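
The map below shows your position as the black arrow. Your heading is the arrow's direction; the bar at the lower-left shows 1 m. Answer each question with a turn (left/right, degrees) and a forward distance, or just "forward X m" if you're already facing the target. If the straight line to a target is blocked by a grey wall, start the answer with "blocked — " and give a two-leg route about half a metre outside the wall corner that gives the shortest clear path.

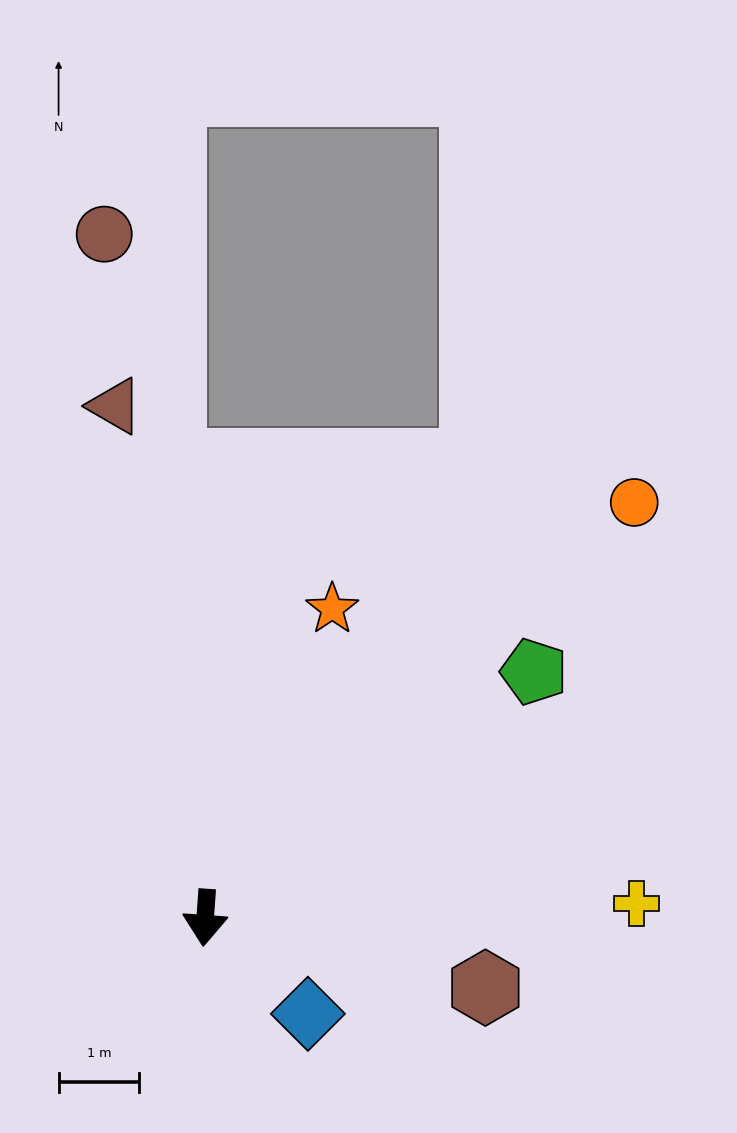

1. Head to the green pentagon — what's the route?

turn left 131°, forward 5.1 m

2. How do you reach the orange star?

turn left 162°, forward 4.1 m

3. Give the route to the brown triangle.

turn right 166°, forward 6.4 m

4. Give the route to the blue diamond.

turn left 51°, forward 1.7 m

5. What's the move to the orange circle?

turn left 138°, forward 7.4 m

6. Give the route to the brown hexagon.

turn left 80°, forward 3.6 m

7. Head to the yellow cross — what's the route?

turn left 96°, forward 5.4 m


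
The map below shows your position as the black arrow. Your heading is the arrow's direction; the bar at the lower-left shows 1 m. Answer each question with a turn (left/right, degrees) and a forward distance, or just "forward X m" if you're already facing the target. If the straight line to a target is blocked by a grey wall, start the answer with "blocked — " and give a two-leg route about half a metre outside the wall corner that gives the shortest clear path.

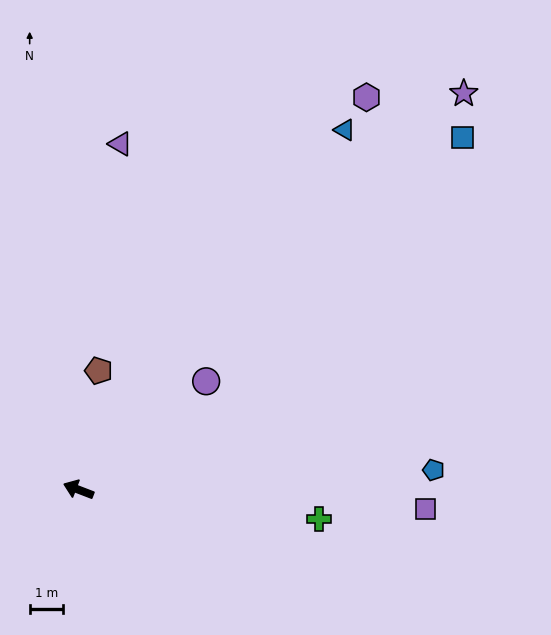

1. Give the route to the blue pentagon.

turn right 156°, forward 10.6 m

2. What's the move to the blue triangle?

turn right 105°, forward 13.4 m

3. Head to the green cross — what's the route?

turn right 166°, forward 7.2 m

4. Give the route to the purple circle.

turn right 119°, forward 5.0 m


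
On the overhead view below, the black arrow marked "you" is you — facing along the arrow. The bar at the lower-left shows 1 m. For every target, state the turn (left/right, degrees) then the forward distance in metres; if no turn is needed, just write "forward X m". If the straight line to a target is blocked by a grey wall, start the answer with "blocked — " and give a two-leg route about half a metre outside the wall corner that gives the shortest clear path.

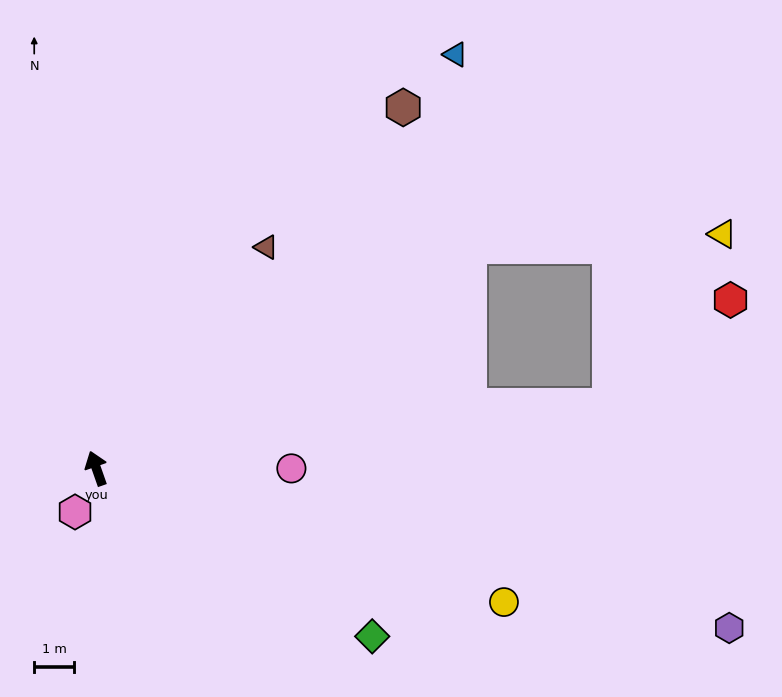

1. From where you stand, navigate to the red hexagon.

blocked — turn right 102°, forward 13.0 m, then turn left 34°, forward 4.0 m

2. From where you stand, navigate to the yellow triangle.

blocked — turn right 79°, forward 10.9 m, then turn right 27°, forward 6.3 m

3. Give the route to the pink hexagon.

turn left 135°, forward 1.2 m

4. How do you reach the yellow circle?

turn right 127°, forward 10.8 m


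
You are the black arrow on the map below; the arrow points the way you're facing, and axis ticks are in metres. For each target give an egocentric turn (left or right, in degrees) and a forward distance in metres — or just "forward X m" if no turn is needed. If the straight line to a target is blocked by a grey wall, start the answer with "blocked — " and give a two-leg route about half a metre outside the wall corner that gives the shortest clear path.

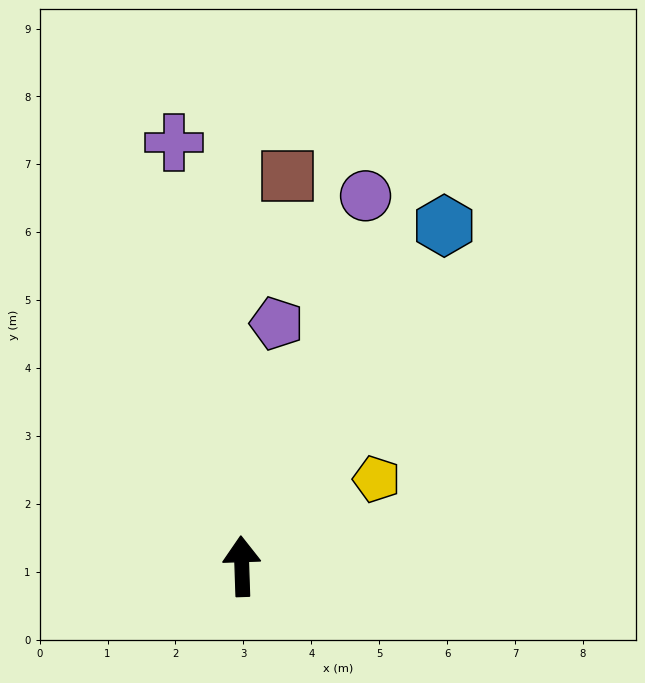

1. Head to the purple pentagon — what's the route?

turn right 10°, forward 3.6 m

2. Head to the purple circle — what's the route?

turn right 20°, forward 5.7 m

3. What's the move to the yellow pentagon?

turn right 59°, forward 2.4 m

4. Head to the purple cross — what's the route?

turn left 7°, forward 6.3 m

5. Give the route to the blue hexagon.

turn right 33°, forward 5.8 m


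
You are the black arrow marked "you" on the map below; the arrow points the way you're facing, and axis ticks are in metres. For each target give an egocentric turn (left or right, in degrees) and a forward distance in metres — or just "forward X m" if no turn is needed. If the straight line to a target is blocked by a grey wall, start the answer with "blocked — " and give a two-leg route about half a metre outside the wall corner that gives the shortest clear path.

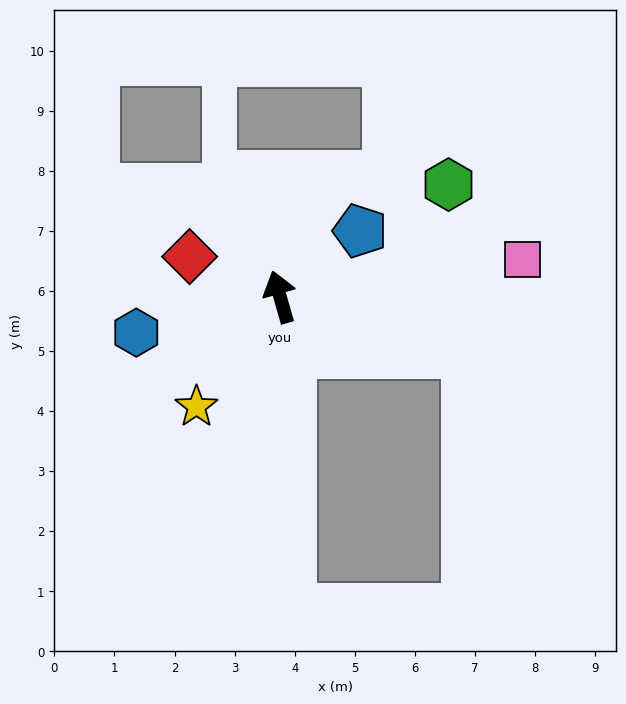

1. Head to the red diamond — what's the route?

turn left 50°, forward 1.6 m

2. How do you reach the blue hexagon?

turn left 88°, forward 2.5 m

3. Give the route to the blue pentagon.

turn right 66°, forward 1.7 m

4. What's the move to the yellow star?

turn left 127°, forward 2.3 m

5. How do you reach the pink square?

turn right 97°, forward 4.1 m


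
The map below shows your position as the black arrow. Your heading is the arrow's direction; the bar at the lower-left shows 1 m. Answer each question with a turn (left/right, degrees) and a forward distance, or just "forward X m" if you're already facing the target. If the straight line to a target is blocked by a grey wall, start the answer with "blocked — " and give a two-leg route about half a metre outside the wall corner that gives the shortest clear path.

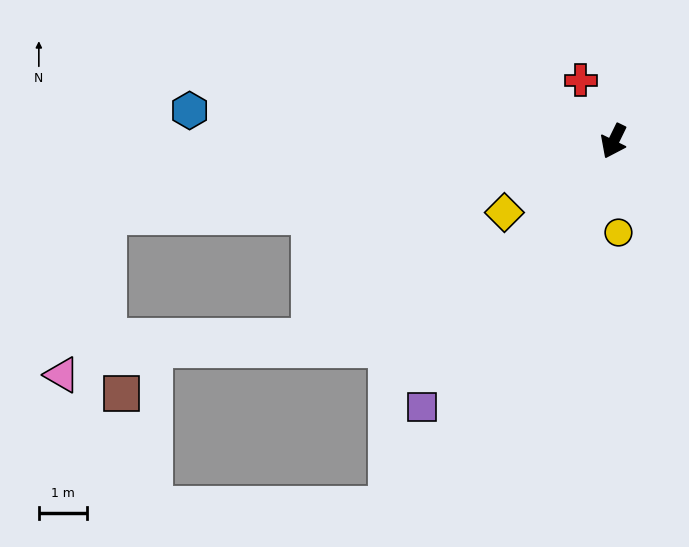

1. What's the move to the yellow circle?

turn left 29°, forward 1.9 m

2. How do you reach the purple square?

turn right 10°, forward 6.8 m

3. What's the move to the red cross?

turn right 126°, forward 1.4 m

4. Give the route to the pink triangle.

blocked — turn right 56°, forward 10.6 m, then turn left 67°, forward 3.5 m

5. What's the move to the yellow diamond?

turn right 31°, forward 2.7 m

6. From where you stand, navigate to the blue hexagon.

turn right 68°, forward 8.8 m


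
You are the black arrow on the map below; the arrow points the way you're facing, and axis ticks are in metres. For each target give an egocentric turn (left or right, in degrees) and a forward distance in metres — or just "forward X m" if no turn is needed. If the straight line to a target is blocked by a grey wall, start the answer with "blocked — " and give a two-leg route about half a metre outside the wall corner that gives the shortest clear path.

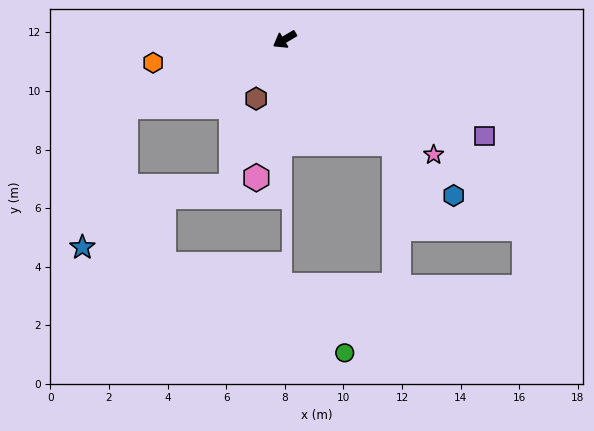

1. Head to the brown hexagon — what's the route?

turn left 34°, forward 2.2 m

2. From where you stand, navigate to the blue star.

blocked — turn right 8°, forward 5.9 m, then turn left 50°, forward 5.0 m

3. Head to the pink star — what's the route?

turn left 112°, forward 6.4 m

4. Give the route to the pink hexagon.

turn left 48°, forward 4.8 m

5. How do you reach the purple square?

turn left 123°, forward 7.6 m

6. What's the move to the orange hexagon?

turn right 21°, forward 4.6 m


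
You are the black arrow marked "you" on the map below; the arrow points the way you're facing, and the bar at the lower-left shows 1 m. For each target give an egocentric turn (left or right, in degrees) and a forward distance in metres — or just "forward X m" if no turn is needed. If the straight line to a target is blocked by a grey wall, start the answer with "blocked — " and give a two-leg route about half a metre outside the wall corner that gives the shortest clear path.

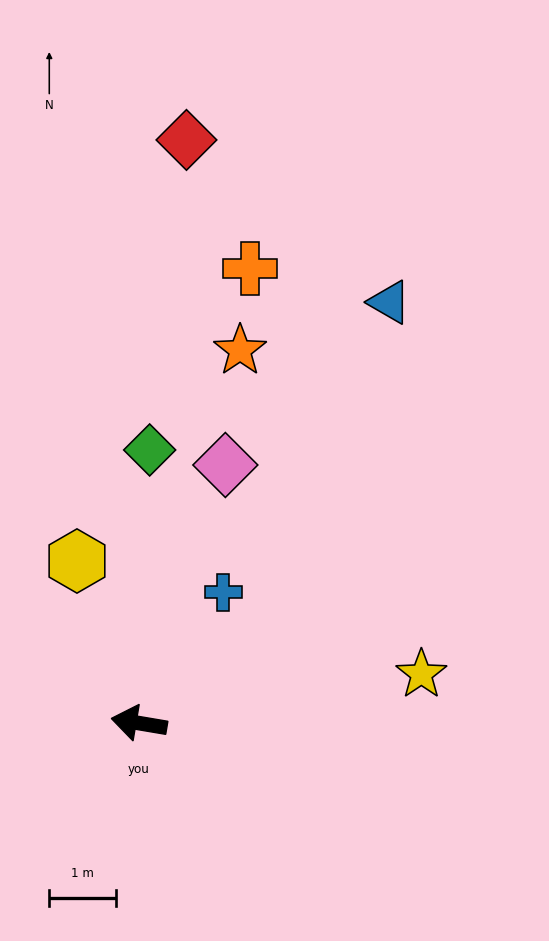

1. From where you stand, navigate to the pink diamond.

turn right 99°, forward 4.1 m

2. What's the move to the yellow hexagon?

turn right 59°, forward 2.6 m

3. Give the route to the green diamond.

turn right 83°, forward 4.1 m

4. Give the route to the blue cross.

turn right 113°, forward 2.3 m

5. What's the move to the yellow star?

turn right 161°, forward 4.3 m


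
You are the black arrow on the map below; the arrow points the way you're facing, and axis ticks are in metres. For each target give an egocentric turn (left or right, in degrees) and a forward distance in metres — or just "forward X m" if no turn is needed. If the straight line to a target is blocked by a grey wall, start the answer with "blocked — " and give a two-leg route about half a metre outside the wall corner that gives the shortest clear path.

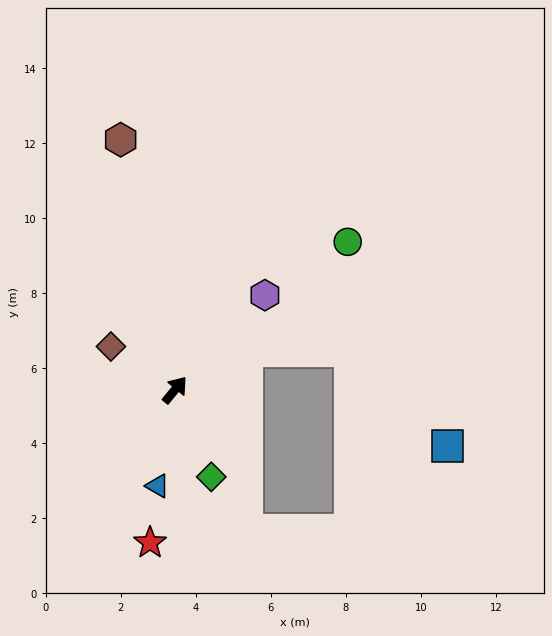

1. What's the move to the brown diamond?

turn left 95°, forward 2.1 m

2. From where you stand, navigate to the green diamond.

turn right 118°, forward 2.5 m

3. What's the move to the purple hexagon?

turn right 4°, forward 3.5 m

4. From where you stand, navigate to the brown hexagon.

turn left 52°, forward 6.8 m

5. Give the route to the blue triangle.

turn right 151°, forward 2.6 m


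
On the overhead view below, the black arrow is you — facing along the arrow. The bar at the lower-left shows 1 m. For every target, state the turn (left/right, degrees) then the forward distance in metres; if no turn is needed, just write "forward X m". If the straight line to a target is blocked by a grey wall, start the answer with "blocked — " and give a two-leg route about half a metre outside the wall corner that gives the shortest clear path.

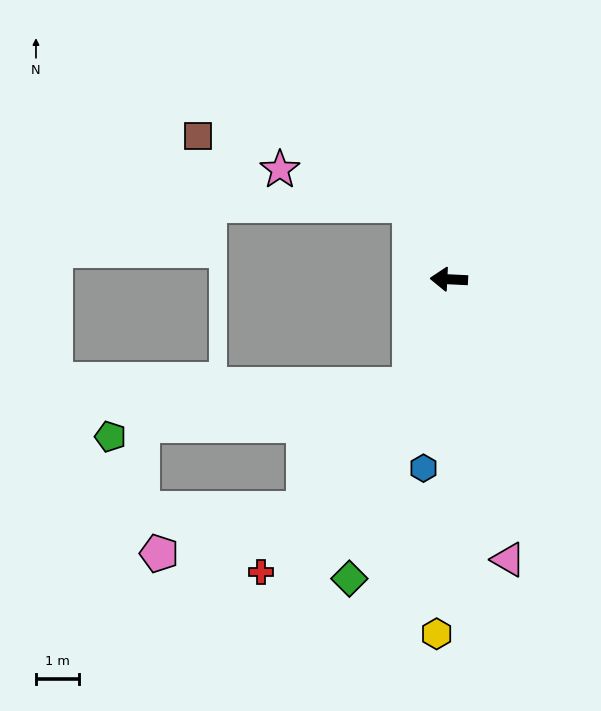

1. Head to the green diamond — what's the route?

turn left 74°, forward 7.4 m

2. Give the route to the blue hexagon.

turn left 85°, forward 4.5 m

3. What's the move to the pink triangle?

turn left 105°, forward 6.7 m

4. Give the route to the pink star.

blocked — turn right 60°, forward 2.0 m, then turn left 48°, forward 3.2 m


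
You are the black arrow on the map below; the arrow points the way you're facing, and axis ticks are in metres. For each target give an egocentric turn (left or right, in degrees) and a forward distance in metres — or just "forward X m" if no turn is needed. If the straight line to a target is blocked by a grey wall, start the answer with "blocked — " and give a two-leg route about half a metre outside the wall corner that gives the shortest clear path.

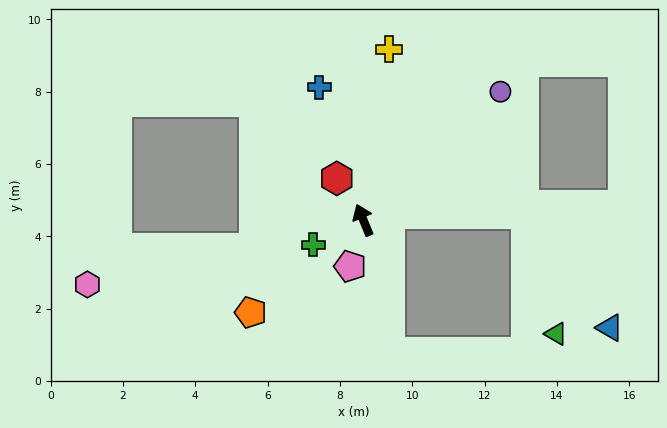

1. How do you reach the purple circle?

turn right 69°, forward 5.2 m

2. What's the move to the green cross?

turn left 94°, forward 1.5 m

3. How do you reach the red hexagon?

turn left 10°, forward 1.4 m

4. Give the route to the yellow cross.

turn right 31°, forward 4.8 m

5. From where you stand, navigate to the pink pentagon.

turn left 142°, forward 1.3 m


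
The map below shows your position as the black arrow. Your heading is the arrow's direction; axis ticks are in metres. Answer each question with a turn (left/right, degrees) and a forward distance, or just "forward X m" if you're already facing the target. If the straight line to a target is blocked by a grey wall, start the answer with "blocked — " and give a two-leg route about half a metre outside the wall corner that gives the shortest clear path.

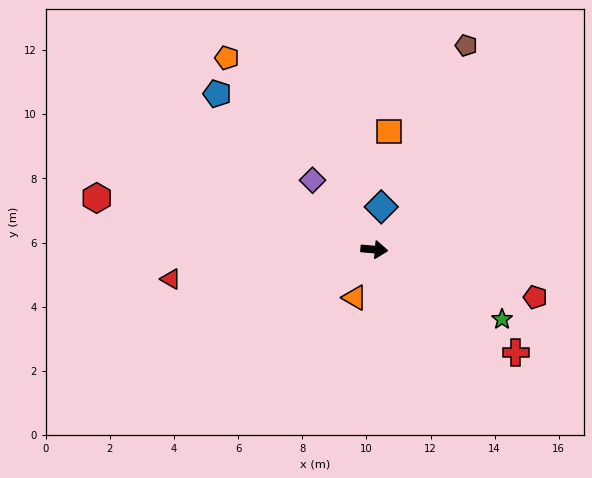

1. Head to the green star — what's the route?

turn right 24°, forward 4.5 m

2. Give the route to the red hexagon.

turn left 174°, forward 8.8 m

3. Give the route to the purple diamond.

turn left 137°, forward 2.9 m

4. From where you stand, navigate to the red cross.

turn right 31°, forward 5.5 m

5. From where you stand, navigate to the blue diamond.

turn left 86°, forward 1.3 m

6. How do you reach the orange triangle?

turn right 107°, forward 1.6 m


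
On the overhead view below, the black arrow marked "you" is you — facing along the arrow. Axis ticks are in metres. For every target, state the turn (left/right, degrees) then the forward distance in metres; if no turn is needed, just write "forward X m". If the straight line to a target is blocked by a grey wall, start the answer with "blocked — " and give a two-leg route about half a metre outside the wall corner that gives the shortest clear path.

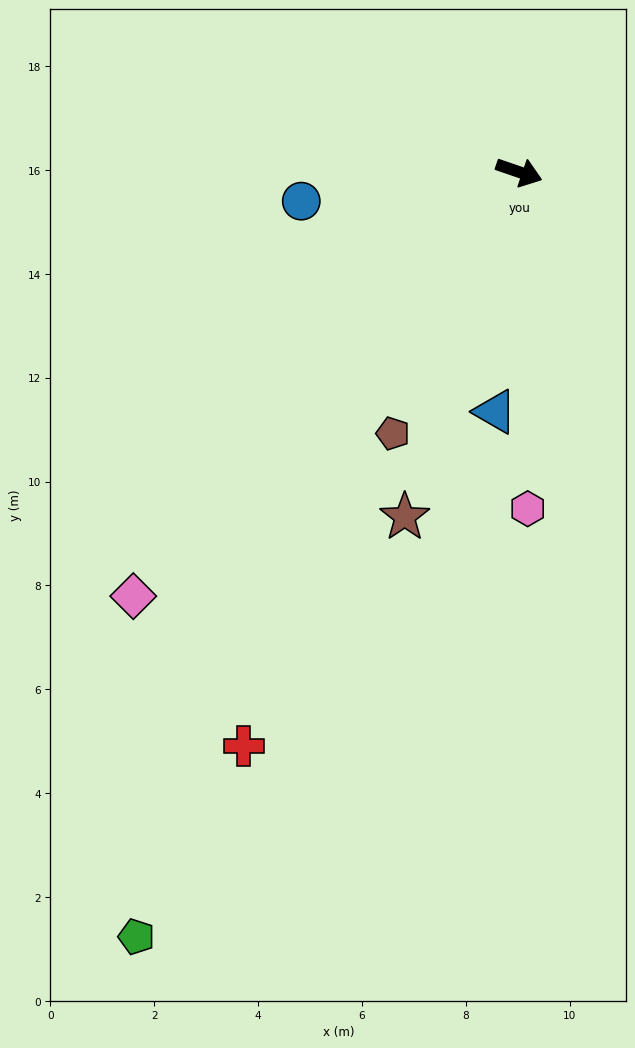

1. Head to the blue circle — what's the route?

turn right 153°, forward 4.2 m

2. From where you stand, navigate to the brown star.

turn right 89°, forward 7.0 m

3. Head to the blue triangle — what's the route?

turn right 77°, forward 4.6 m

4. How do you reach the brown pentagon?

turn right 97°, forward 5.6 m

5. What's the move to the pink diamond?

turn right 113°, forward 11.0 m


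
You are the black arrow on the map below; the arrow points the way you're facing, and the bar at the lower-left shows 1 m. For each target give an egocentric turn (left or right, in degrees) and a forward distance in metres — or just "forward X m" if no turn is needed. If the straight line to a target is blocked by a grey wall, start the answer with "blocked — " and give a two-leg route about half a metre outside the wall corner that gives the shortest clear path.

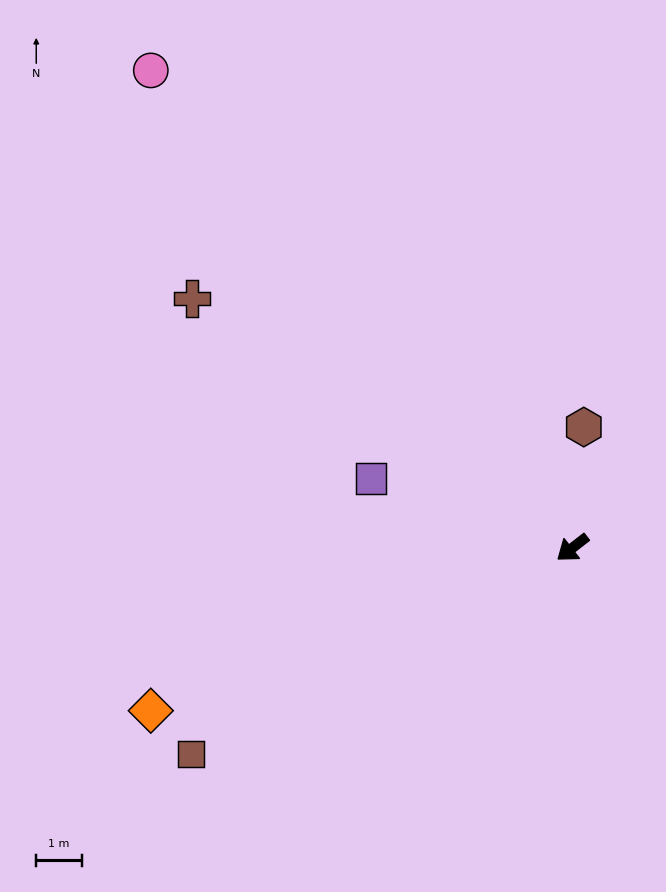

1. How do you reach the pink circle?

turn right 86°, forward 14.0 m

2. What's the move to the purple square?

turn right 57°, forward 4.7 m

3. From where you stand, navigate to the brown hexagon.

turn right 133°, forward 2.7 m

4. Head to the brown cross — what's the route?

turn right 71°, forward 10.0 m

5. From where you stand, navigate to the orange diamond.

turn right 17°, forward 9.9 m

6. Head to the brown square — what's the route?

turn right 9°, forward 9.5 m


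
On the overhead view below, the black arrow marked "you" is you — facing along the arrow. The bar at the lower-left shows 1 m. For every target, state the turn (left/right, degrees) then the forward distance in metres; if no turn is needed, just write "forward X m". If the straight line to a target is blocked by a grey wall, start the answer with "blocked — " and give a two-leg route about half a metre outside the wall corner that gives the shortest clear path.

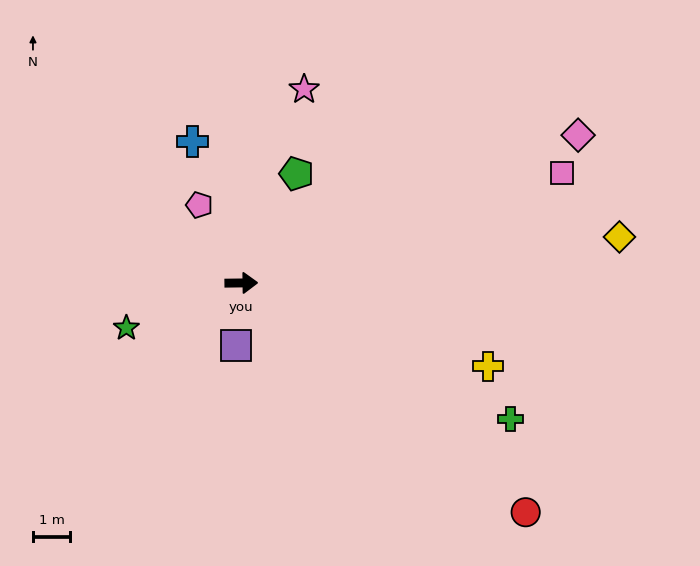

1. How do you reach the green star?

turn right 159°, forward 3.3 m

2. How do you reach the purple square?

turn right 95°, forward 1.7 m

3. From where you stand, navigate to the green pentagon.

turn left 62°, forward 3.3 m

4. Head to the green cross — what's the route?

turn right 28°, forward 8.1 m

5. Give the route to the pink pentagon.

turn left 118°, forward 2.4 m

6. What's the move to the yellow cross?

turn right 19°, forward 7.0 m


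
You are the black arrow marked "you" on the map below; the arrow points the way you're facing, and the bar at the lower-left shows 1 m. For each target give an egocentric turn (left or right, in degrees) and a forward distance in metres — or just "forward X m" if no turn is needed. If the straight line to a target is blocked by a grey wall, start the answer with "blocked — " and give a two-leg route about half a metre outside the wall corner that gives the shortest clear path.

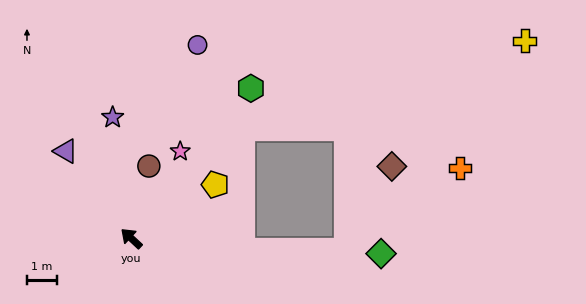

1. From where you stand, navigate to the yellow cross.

blocked — turn right 92°, forward 5.2 m, then turn right 28°, forward 9.8 m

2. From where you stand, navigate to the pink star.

turn right 76°, forward 3.3 m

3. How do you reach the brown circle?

turn right 61°, forward 2.5 m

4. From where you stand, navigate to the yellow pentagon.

turn right 104°, forward 3.3 m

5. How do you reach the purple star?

turn right 38°, forward 4.1 m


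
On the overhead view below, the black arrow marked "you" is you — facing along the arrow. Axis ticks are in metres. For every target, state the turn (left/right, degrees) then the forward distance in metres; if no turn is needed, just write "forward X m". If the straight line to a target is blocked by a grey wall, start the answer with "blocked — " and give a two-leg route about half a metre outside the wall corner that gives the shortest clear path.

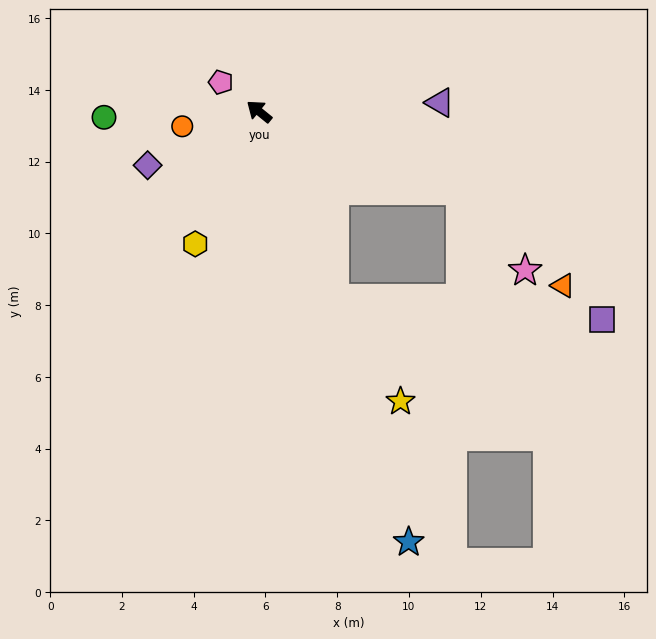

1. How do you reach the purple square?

blocked — turn left 151°, forward 5.6 m, then turn left 64°, forward 7.5 m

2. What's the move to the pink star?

blocked — turn right 162°, forward 6.1 m, then turn right 31°, forward 2.9 m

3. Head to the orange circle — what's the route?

turn left 50°, forward 2.2 m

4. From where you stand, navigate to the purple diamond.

turn left 65°, forward 3.4 m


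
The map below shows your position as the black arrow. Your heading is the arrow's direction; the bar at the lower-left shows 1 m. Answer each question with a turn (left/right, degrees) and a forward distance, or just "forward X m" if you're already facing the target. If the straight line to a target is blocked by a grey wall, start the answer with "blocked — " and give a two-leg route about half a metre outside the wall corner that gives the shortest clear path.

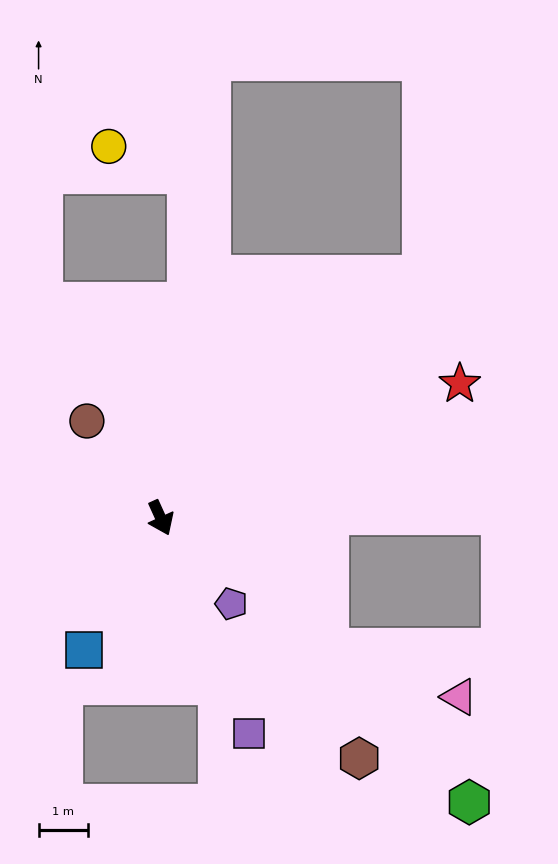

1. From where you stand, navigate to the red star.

turn left 90°, forward 6.7 m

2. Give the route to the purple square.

turn right 2°, forward 4.7 m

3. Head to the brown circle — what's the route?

turn right 167°, forward 2.5 m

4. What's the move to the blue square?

turn right 54°, forward 3.1 m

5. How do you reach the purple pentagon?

turn left 15°, forward 2.3 m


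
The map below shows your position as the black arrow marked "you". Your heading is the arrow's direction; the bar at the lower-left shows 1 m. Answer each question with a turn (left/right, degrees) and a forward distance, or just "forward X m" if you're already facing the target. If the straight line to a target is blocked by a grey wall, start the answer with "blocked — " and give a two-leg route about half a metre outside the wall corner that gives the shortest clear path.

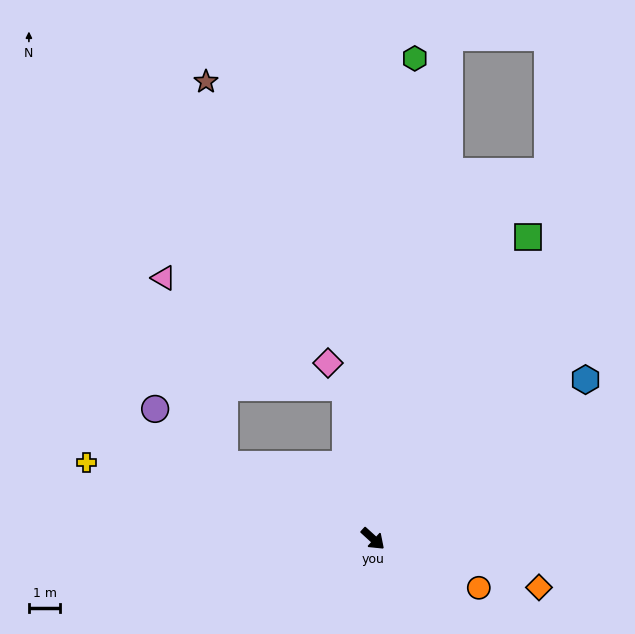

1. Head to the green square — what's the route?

turn left 105°, forward 10.8 m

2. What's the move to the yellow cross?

turn right 153°, forward 9.4 m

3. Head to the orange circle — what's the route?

turn left 17°, forward 3.7 m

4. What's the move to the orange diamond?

turn left 26°, forward 5.5 m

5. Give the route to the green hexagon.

turn left 127°, forward 15.3 m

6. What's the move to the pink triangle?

blocked — turn right 165°, forward 5.2 m, then turn right 44°, forward 6.2 m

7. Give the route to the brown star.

blocked — turn right 165°, forward 5.2 m, then turn right 60°, forward 12.1 m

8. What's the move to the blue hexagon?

turn left 79°, forward 8.4 m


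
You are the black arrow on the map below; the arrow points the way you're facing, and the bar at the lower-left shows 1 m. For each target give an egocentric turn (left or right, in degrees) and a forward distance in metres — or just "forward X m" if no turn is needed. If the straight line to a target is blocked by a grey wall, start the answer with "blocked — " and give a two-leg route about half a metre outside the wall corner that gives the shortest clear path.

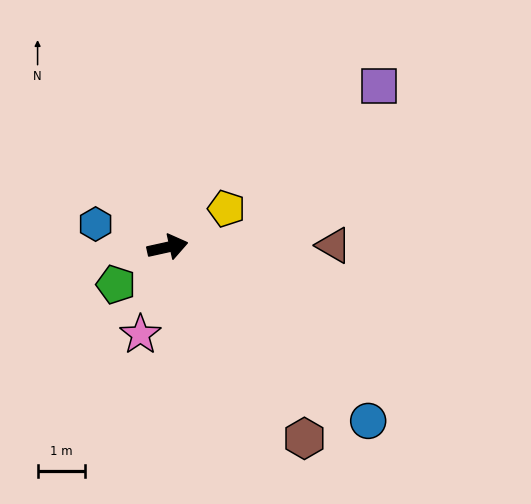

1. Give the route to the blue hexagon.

turn left 150°, forward 1.6 m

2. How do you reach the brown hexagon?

turn right 67°, forward 5.0 m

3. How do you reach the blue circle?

turn right 53°, forward 5.6 m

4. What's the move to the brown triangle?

turn right 12°, forward 3.5 m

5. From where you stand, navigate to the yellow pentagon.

turn left 21°, forward 1.5 m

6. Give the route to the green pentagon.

turn right 157°, forward 1.4 m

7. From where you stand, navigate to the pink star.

turn right 120°, forward 1.9 m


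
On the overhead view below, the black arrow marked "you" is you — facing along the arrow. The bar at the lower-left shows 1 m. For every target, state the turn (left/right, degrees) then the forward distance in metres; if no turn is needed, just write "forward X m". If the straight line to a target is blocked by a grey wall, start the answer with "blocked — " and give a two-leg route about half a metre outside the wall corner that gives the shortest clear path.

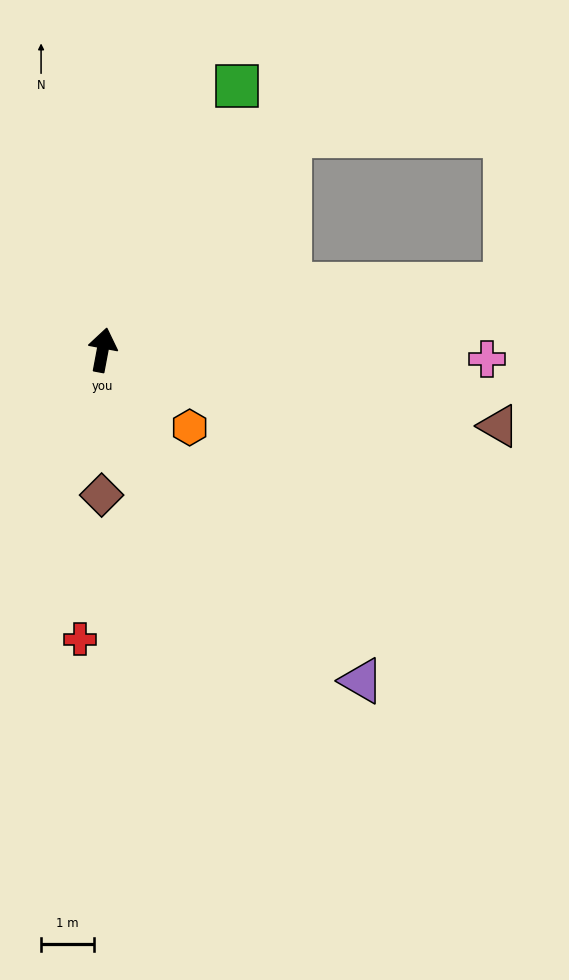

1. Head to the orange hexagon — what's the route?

turn right 121°, forward 2.2 m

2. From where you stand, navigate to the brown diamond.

turn right 170°, forward 2.7 m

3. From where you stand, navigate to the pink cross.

turn right 81°, forward 7.2 m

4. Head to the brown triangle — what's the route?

turn right 90°, forward 7.6 m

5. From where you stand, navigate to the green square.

turn right 16°, forward 5.6 m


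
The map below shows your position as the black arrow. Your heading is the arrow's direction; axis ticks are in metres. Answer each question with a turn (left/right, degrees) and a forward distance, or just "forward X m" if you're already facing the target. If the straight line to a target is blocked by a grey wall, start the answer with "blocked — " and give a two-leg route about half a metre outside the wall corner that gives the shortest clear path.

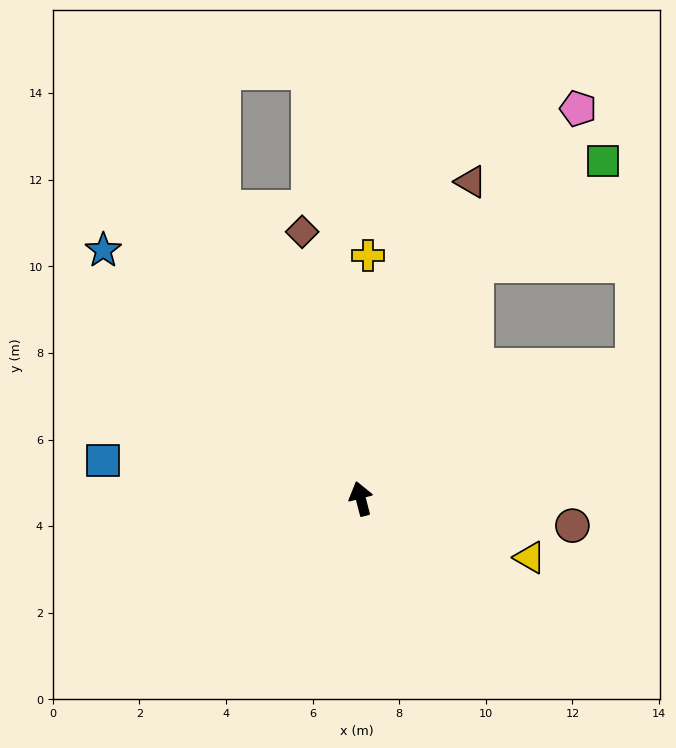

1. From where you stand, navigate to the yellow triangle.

turn right 124°, forward 4.1 m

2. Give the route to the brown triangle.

turn right 34°, forward 7.7 m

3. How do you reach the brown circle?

turn right 112°, forward 4.9 m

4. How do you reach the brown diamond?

turn right 2°, forward 6.3 m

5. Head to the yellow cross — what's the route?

turn right 16°, forward 5.6 m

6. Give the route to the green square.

blocked — turn right 41°, forward 6.0 m, then turn right 25°, forward 3.8 m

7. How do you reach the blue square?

turn left 67°, forward 6.0 m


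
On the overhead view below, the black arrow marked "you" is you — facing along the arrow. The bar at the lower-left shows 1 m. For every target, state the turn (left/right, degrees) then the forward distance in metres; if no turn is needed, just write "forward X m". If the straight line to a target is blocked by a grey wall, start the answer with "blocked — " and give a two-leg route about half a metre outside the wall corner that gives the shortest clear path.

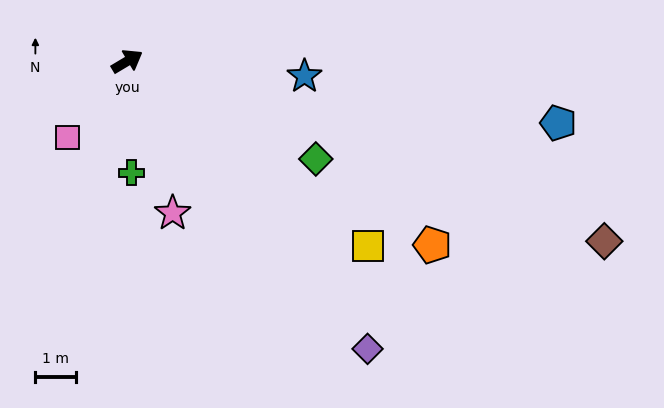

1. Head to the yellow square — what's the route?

turn right 68°, forward 7.5 m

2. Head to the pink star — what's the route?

turn right 104°, forward 3.9 m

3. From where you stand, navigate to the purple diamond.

turn right 81°, forward 9.3 m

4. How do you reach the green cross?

turn right 119°, forward 2.8 m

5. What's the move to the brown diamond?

turn right 52°, forward 12.6 m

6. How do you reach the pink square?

turn right 159°, forward 2.4 m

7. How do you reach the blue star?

turn right 36°, forward 4.4 m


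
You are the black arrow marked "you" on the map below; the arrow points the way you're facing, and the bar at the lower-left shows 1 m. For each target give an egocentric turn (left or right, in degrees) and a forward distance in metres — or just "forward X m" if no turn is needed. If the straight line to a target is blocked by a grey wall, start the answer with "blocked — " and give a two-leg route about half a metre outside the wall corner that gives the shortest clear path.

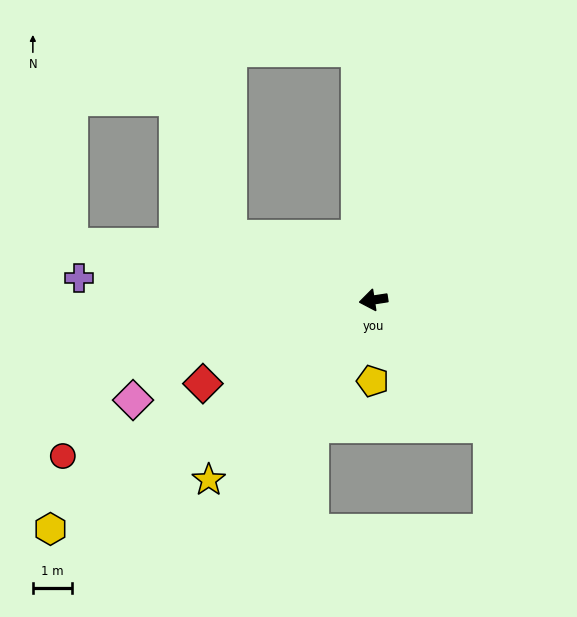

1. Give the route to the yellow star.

turn left 39°, forward 6.2 m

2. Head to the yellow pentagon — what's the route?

turn left 81°, forward 2.1 m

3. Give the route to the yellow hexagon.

turn left 27°, forward 10.1 m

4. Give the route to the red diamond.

turn left 17°, forward 4.8 m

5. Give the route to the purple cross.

turn right 13°, forward 7.5 m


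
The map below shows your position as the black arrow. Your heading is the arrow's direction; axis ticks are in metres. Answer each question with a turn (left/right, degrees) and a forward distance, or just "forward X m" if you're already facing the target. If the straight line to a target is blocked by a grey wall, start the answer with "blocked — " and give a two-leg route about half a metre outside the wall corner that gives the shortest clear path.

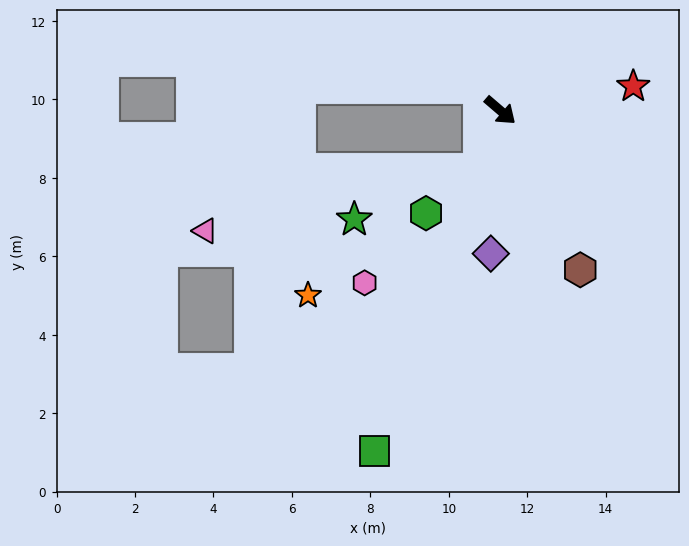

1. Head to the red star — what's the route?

turn left 51°, forward 3.4 m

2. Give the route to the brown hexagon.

turn right 23°, forward 4.5 m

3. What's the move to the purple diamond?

turn right 53°, forward 3.7 m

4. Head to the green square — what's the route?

turn right 70°, forward 9.3 m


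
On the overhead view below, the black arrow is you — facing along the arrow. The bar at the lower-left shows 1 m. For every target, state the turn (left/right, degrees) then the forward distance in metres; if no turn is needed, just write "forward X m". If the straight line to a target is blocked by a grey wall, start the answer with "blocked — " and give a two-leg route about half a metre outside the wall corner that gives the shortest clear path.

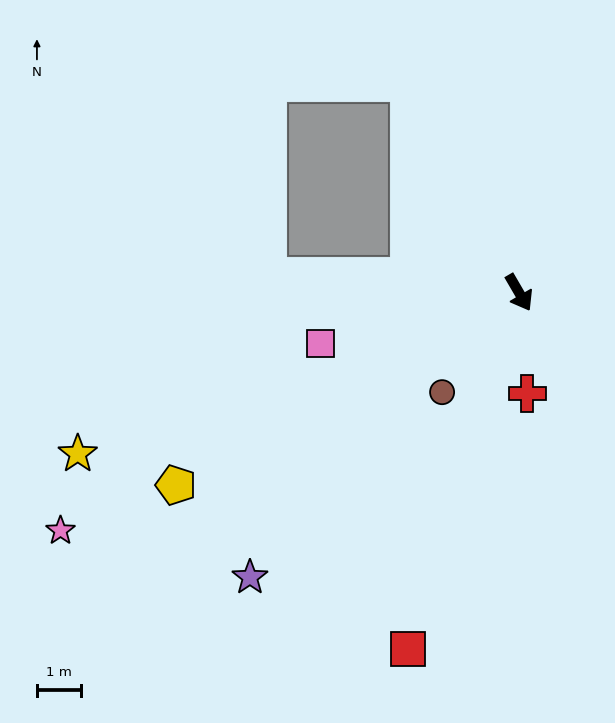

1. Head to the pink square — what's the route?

turn right 106°, forward 4.7 m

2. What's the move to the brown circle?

turn right 68°, forward 2.9 m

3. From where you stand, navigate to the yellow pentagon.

turn right 91°, forward 9.0 m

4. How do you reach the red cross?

turn right 26°, forward 2.3 m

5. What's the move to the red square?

turn right 48°, forward 8.6 m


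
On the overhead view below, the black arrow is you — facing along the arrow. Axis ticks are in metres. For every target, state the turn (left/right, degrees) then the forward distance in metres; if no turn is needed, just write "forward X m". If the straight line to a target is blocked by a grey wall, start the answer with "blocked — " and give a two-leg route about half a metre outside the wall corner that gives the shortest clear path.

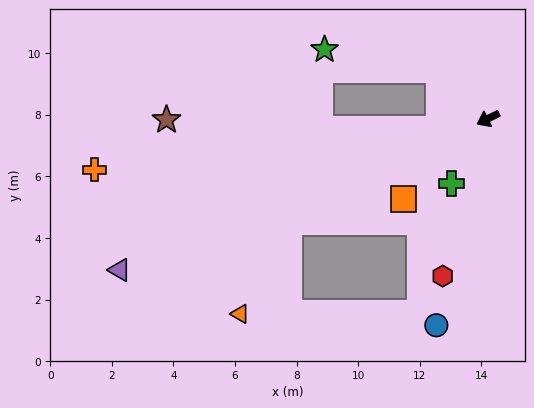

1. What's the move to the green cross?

turn left 34°, forward 2.4 m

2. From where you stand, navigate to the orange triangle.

blocked — forward 7.3 m, then turn left 36°, forward 3.4 m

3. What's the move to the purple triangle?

turn right 4°, forward 12.9 m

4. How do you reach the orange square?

turn left 17°, forward 3.8 m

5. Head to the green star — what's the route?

blocked — turn right 71°, forward 2.2 m, then turn left 35°, forward 3.8 m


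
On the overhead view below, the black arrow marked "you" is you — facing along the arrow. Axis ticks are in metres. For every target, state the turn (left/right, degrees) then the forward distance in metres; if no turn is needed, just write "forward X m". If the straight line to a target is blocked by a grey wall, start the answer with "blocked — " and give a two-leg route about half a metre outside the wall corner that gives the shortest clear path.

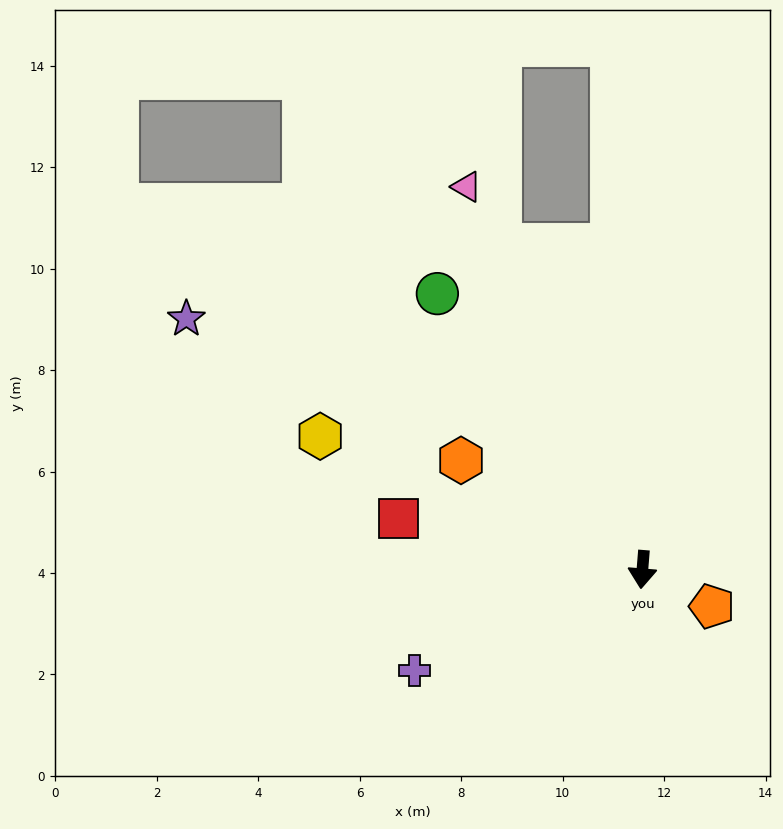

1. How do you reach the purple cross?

turn right 61°, forward 4.9 m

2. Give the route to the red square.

turn right 97°, forward 4.9 m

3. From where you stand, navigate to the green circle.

turn right 139°, forward 6.8 m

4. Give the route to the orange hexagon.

turn right 116°, forward 4.2 m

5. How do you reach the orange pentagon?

turn left 67°, forward 1.5 m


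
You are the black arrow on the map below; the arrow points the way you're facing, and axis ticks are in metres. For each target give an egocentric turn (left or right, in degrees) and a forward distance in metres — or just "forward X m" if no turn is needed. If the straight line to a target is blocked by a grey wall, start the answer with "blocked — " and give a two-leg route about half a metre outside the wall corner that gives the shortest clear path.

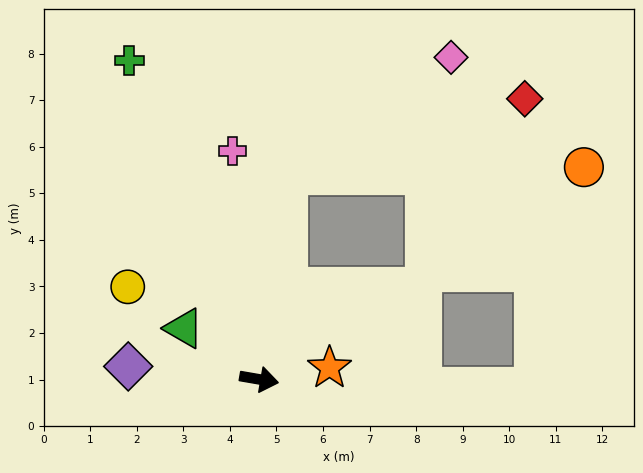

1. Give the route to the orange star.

turn left 19°, forward 1.5 m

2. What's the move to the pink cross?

turn left 107°, forward 4.9 m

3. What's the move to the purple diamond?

turn right 176°, forward 2.8 m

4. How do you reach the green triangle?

turn left 156°, forward 2.0 m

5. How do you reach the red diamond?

blocked — turn left 92°, forward 4.4 m, then turn right 64°, forward 5.3 m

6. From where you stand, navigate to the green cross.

turn left 122°, forward 7.4 m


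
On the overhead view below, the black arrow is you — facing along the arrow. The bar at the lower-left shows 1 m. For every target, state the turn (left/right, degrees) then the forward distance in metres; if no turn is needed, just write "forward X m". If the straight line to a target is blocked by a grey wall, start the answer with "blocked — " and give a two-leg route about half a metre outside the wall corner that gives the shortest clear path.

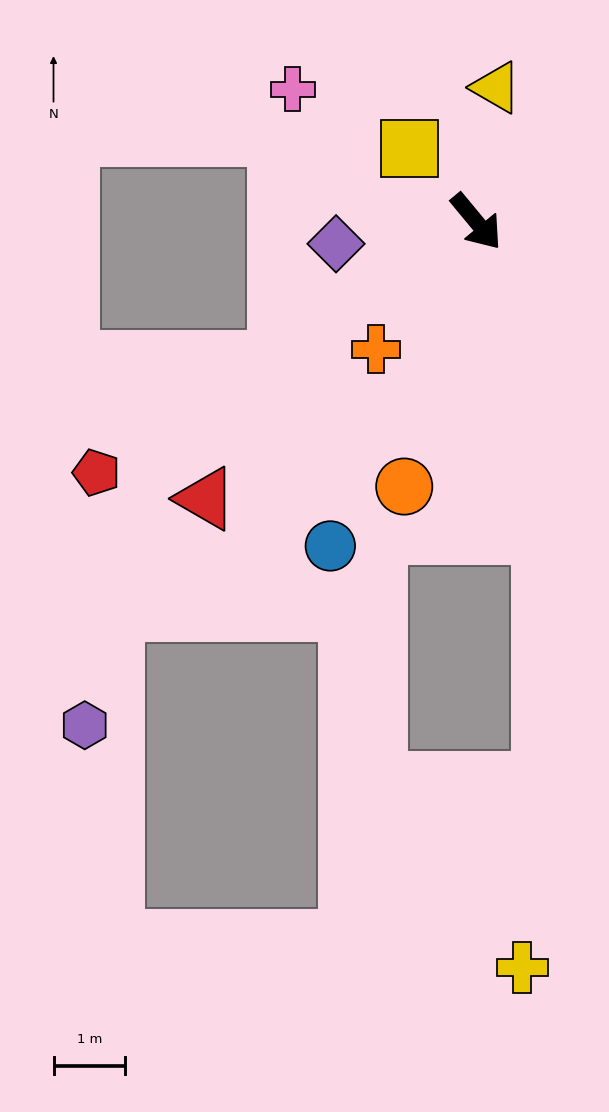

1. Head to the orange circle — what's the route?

turn right 55°, forward 3.8 m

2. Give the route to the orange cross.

turn right 78°, forward 2.3 m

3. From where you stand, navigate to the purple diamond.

turn right 121°, forward 2.0 m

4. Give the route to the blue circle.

turn right 64°, forward 5.0 m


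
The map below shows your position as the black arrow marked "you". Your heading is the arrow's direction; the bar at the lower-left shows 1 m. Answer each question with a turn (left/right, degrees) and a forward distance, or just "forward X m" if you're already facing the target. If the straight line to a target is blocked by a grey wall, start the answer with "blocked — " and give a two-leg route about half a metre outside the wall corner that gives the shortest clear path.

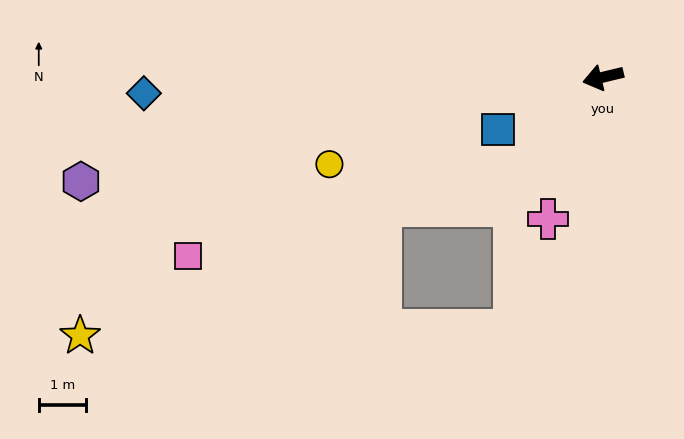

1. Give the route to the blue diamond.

turn right 12°, forward 9.7 m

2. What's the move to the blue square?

turn left 13°, forward 2.5 m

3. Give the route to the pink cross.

turn left 55°, forward 3.2 m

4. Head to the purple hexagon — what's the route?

turn right 2°, forward 11.3 m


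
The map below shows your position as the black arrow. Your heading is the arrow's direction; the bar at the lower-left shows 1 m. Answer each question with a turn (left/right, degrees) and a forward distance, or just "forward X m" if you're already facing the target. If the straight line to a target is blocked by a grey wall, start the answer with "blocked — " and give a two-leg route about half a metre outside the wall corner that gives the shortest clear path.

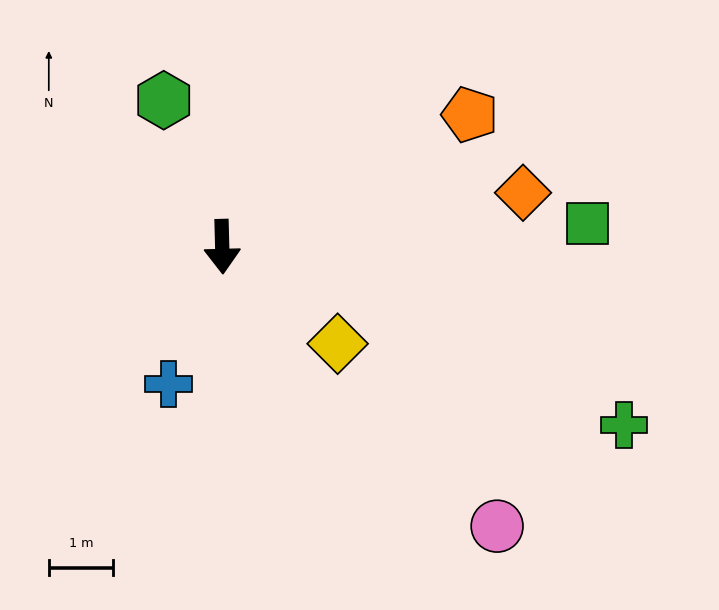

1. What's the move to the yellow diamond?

turn left 48°, forward 2.3 m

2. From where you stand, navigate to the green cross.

turn left 65°, forward 6.8 m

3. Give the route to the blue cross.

turn right 23°, forward 2.3 m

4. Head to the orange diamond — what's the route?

turn left 99°, forward 4.8 m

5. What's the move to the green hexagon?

turn right 160°, forward 2.5 m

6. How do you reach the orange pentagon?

turn left 117°, forward 4.4 m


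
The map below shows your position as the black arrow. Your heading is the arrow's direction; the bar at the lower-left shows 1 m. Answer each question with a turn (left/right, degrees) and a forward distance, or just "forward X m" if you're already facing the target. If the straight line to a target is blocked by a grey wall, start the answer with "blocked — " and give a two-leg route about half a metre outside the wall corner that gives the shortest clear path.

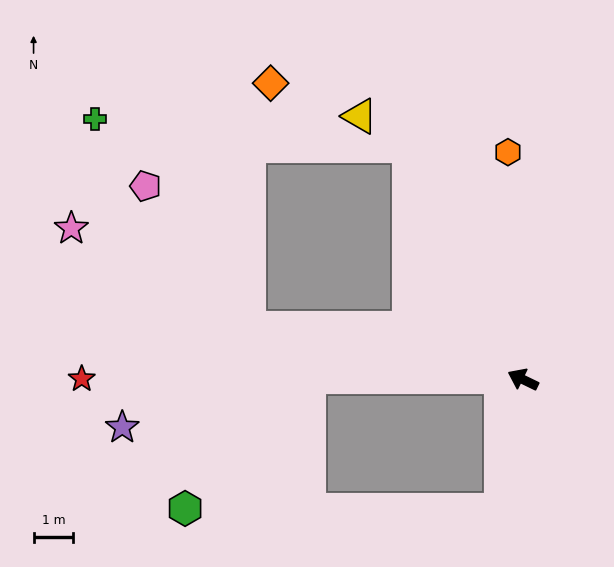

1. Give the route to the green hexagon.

blocked — turn left 106°, forward 3.3 m, then turn right 80°, forward 8.0 m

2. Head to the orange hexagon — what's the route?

turn right 60°, forward 5.7 m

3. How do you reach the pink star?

blocked — turn left 15°, forward 7.0 m, then turn right 18°, forward 5.1 m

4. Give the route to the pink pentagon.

blocked — turn left 15°, forward 7.0 m, then turn right 43°, forward 4.4 m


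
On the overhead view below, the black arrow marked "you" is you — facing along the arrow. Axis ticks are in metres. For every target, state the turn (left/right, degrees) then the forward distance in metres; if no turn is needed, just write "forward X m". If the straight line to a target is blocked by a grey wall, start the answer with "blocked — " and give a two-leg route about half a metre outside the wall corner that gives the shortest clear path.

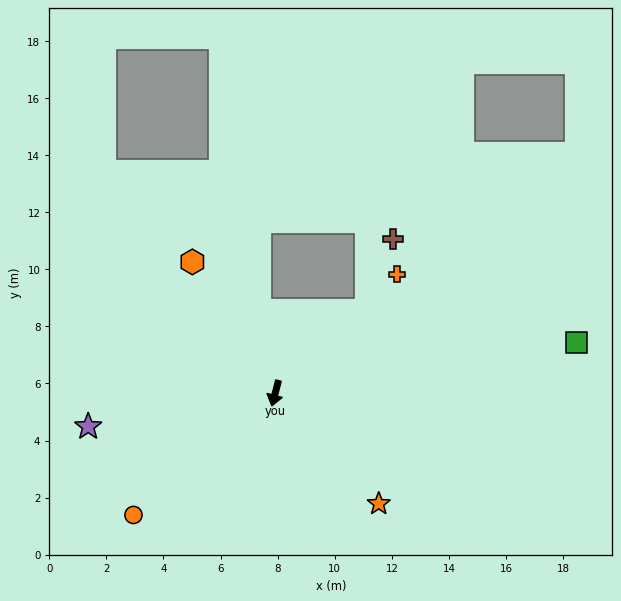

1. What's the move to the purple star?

turn right 65°, forward 6.7 m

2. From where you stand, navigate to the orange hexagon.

turn right 133°, forward 5.4 m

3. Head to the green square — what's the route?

turn left 114°, forward 10.7 m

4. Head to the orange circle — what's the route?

turn right 35°, forward 6.5 m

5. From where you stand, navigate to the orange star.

turn left 58°, forward 5.3 m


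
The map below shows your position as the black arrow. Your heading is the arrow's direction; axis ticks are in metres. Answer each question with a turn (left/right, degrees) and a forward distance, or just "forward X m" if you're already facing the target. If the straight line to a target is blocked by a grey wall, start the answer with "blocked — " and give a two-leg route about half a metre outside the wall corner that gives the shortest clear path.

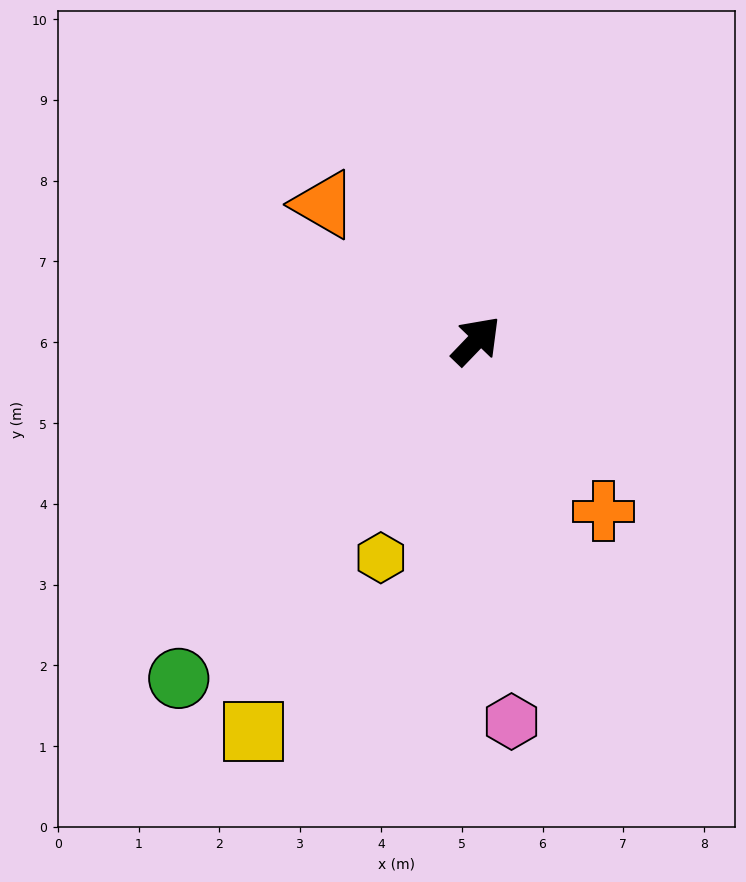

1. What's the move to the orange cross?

turn right 99°, forward 2.6 m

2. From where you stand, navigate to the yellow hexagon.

turn right 160°, forward 2.9 m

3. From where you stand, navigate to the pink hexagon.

turn right 131°, forward 4.7 m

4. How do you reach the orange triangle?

turn left 92°, forward 2.5 m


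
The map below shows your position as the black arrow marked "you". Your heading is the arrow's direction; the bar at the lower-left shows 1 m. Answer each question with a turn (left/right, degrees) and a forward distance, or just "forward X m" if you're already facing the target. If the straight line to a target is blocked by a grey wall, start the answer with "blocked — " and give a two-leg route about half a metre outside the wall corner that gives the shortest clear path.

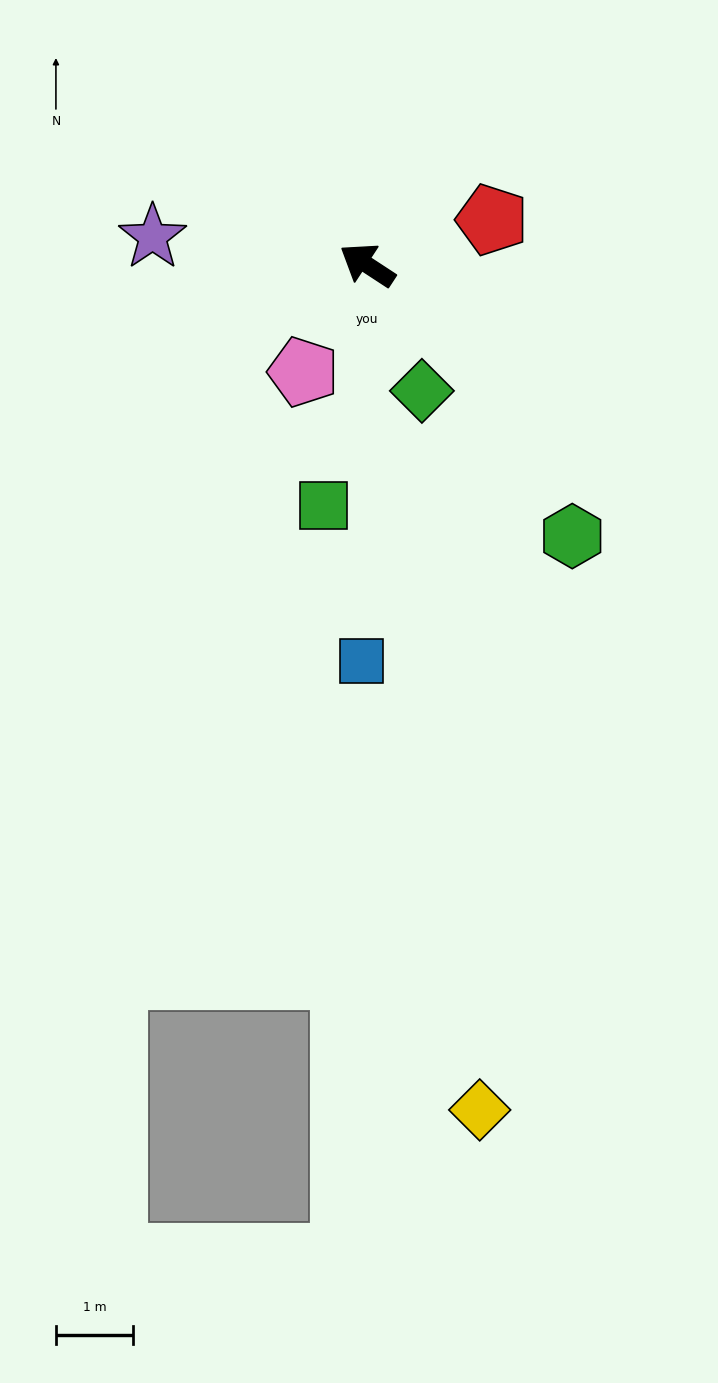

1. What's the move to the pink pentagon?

turn left 92°, forward 1.6 m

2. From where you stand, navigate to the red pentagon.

turn right 127°, forward 1.7 m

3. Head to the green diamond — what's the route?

turn left 147°, forward 1.8 m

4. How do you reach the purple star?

turn left 26°, forward 2.8 m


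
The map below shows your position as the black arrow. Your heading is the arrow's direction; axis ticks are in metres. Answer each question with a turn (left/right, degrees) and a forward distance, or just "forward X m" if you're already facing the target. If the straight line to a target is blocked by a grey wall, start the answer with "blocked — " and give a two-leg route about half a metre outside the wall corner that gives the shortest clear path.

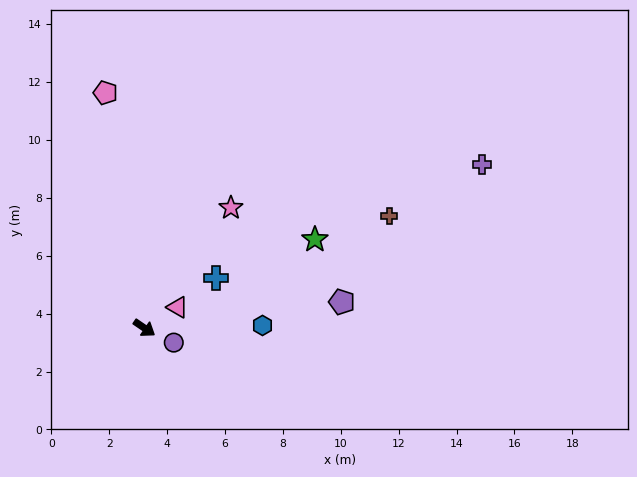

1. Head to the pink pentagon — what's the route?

turn left 134°, forward 8.2 m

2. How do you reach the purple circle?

turn left 8°, forward 1.1 m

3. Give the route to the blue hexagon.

turn left 36°, forward 4.1 m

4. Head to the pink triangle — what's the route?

turn left 66°, forward 1.4 m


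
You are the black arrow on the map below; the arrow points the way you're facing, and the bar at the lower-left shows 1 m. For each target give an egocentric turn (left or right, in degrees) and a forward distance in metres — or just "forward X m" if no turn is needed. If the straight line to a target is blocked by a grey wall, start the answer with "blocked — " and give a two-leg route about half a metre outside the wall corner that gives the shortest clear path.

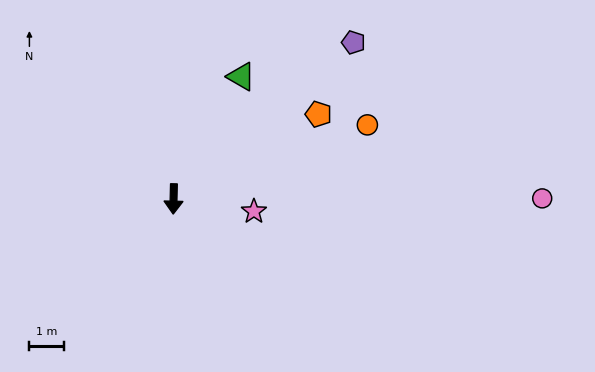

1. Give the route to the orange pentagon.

turn left 122°, forward 4.9 m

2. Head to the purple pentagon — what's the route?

turn left 132°, forward 7.0 m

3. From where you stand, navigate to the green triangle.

turn left 152°, forward 4.1 m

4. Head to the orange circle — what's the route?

turn left 112°, forward 6.1 m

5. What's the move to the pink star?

turn left 83°, forward 2.4 m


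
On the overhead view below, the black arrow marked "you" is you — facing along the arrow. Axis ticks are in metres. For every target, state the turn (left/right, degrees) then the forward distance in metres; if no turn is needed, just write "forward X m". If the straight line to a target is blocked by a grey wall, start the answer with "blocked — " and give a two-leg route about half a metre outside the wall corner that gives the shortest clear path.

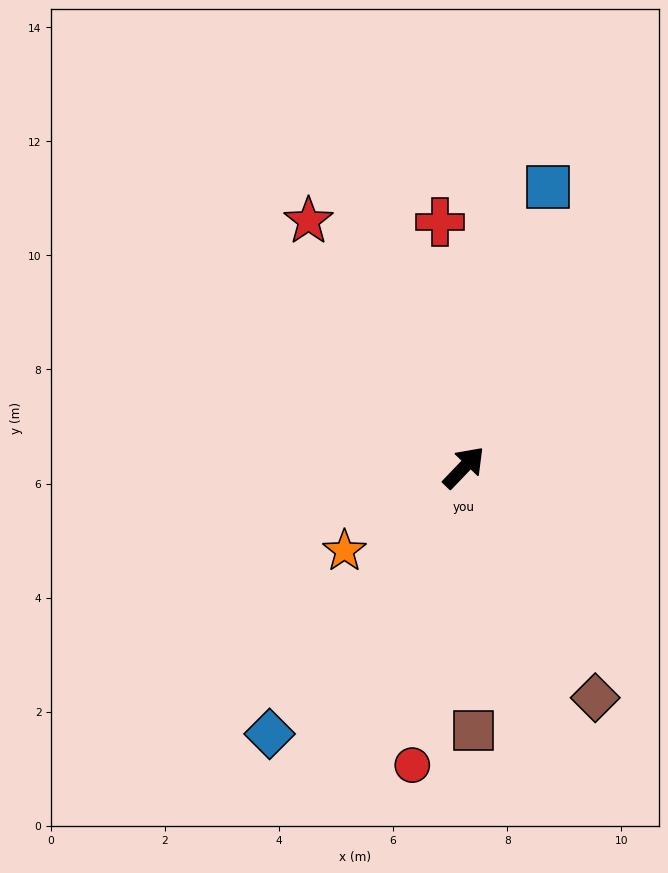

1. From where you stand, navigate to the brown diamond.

turn right 107°, forward 4.6 m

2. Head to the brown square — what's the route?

turn right 134°, forward 4.6 m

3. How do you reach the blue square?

turn left 27°, forward 5.1 m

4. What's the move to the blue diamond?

turn right 172°, forward 5.8 m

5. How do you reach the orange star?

turn left 169°, forward 2.6 m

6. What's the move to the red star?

turn left 76°, forward 5.1 m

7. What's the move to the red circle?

turn right 146°, forward 5.3 m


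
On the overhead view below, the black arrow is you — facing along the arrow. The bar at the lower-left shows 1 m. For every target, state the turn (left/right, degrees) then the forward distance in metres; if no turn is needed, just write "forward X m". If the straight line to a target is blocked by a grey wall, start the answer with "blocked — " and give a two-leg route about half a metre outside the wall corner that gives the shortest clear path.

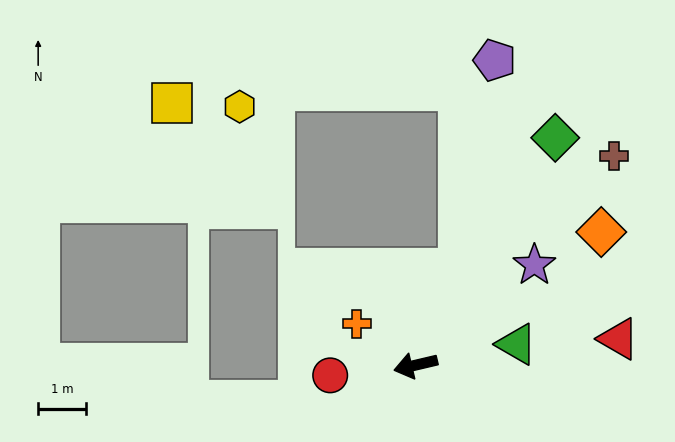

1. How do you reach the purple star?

turn right 153°, forward 3.2 m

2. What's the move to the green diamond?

turn right 135°, forward 5.6 m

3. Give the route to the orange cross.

turn right 48°, forward 1.5 m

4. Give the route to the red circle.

turn right 6°, forward 1.8 m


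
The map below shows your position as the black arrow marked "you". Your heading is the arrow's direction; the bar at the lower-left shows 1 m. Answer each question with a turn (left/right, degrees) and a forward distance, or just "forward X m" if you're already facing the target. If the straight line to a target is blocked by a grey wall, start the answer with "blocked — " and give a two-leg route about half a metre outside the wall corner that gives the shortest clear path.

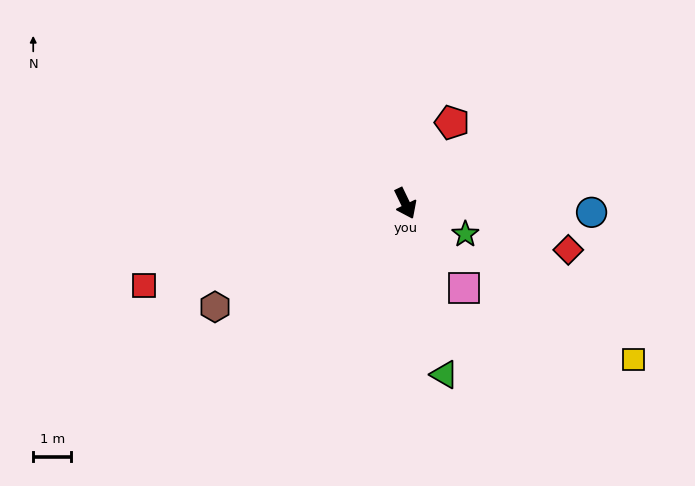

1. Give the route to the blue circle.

turn left 62°, forward 4.9 m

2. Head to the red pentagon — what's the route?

turn left 124°, forward 2.5 m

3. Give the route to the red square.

turn right 98°, forward 7.2 m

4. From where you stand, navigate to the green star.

turn left 37°, forward 1.8 m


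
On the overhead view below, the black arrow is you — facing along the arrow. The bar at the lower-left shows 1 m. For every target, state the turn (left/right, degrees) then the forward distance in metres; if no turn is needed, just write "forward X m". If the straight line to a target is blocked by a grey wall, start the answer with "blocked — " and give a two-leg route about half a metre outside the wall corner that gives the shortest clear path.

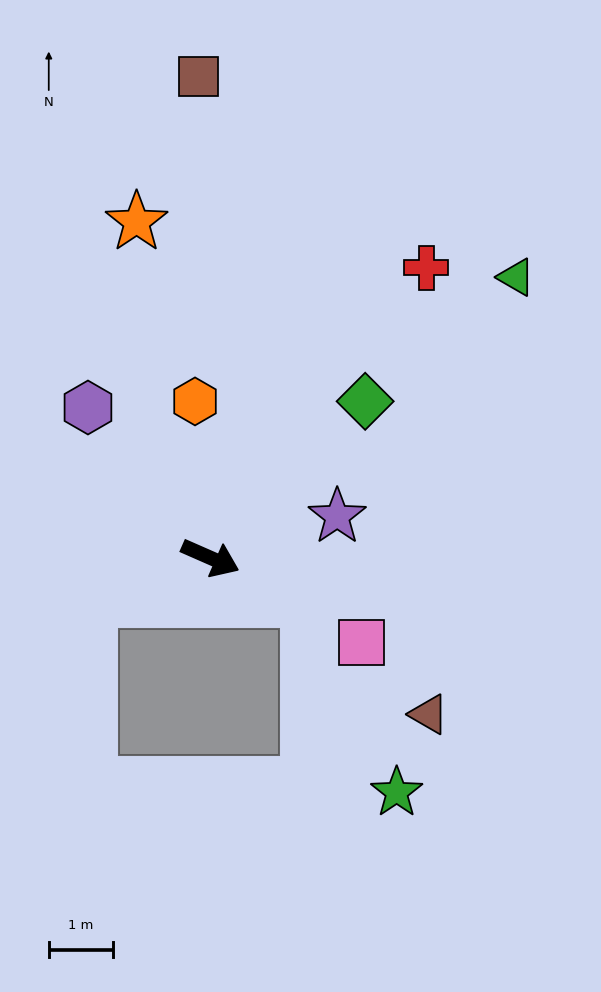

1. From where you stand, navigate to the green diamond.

turn left 69°, forward 3.5 m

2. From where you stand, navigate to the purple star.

turn left 42°, forward 2.1 m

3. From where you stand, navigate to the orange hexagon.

turn left 119°, forward 2.5 m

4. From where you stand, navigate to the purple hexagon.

turn left 153°, forward 3.0 m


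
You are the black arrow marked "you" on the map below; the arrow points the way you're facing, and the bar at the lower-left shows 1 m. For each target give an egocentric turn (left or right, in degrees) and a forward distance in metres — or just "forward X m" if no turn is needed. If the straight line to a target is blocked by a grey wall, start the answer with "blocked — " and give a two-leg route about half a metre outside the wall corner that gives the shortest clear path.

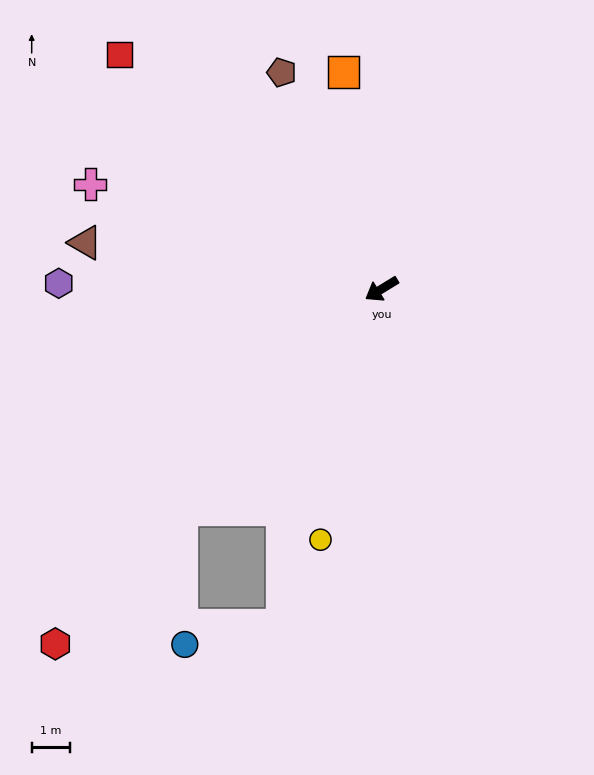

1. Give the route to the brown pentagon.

turn right 97°, forward 6.3 m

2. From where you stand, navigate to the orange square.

turn right 112°, forward 5.8 m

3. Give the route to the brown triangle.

turn right 40°, forward 7.9 m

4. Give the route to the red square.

turn right 73°, forward 9.2 m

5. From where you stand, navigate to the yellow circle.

turn left 45°, forward 6.8 m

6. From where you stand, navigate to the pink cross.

turn right 51°, forward 8.1 m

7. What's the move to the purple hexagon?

turn right 32°, forward 8.5 m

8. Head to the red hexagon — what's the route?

turn left 16°, forward 12.7 m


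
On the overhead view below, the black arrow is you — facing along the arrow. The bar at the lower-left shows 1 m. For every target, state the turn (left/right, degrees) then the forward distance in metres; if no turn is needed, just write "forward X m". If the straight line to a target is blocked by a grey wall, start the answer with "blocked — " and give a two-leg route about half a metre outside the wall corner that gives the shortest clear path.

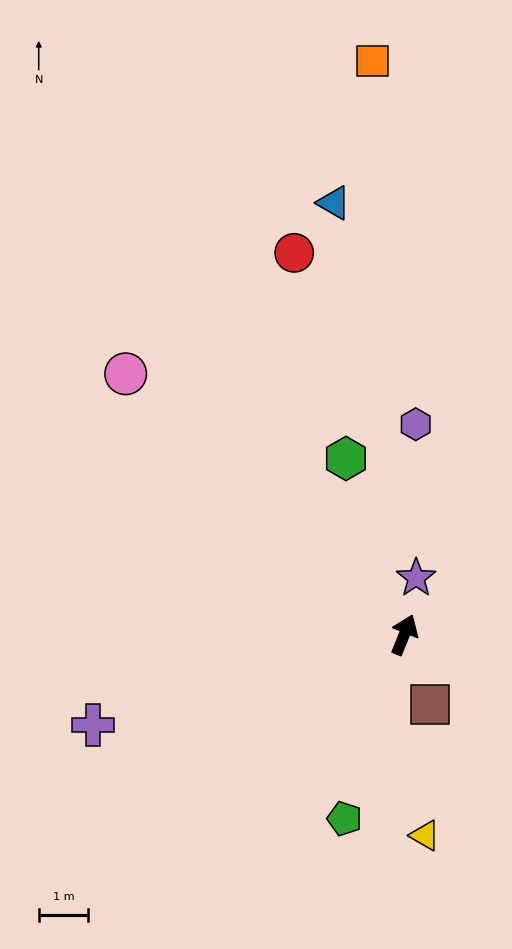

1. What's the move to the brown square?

turn right 138°, forward 1.5 m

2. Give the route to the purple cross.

turn left 128°, forward 6.5 m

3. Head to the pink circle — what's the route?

turn left 69°, forward 7.7 m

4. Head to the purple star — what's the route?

turn left 10°, forward 1.2 m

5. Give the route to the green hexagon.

turn left 40°, forward 3.7 m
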